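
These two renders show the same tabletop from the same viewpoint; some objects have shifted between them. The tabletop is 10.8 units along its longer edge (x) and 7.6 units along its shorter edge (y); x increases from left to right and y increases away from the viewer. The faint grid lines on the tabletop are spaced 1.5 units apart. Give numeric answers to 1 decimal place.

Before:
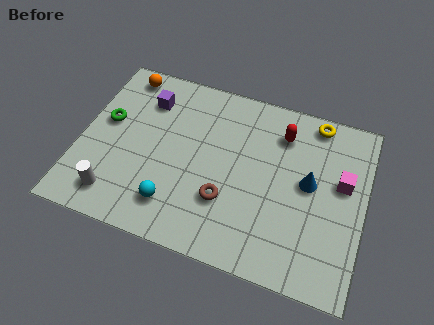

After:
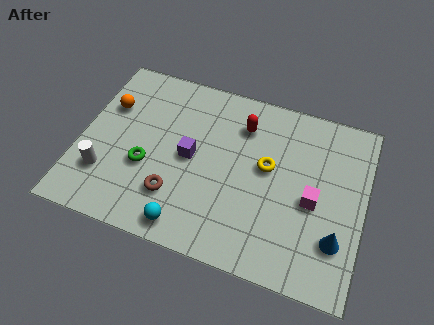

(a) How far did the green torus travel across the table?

2.3

The green torus moved from about (0.9, 4.4) to (2.6, 2.9), a distance of √(1.7² + 1.5²) ≈ 2.3.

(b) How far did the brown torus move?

1.9

The brown torus moved from about (5.7, 2.4) to (3.8, 2.0), a distance of √(1.9² + 0.4²) ≈ 1.9.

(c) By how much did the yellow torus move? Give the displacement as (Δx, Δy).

(-1.6, -2.5)

From the two frames, the yellow torus sits at roughly (8.7, 6.8) before and (7.1, 4.3) after.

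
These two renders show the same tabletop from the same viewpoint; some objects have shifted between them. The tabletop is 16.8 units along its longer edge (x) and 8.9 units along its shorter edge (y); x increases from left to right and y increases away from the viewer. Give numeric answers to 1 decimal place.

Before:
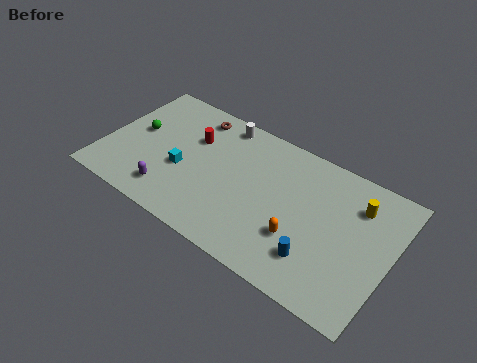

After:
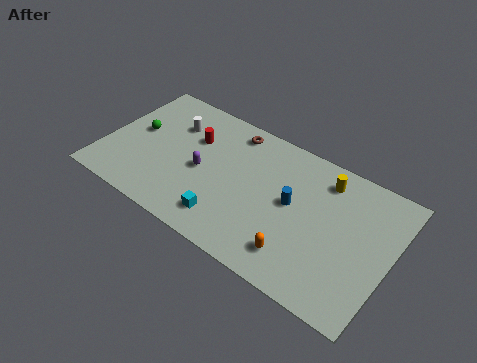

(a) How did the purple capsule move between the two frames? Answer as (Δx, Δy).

(1.5, 2.4)

The purple capsule was at about (4.3, 1.7) and moved to about (5.8, 4.1).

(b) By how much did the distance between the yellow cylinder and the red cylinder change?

-1.9

The distance was about 9.7 in the first image and 7.8 in the second, so they moved 1.9 units closer together.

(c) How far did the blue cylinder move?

3.2

The blue cylinder was near (12.9, 2.2) before and (11.1, 4.8) after, so it travelled √(1.8² + 2.6²) ≈ 3.2 units.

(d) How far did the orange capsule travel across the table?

1.1

From (11.8, 2.9) to (11.9, 1.8), the orange capsule covered √(0.1² + 1.1²) ≈ 1.1 units.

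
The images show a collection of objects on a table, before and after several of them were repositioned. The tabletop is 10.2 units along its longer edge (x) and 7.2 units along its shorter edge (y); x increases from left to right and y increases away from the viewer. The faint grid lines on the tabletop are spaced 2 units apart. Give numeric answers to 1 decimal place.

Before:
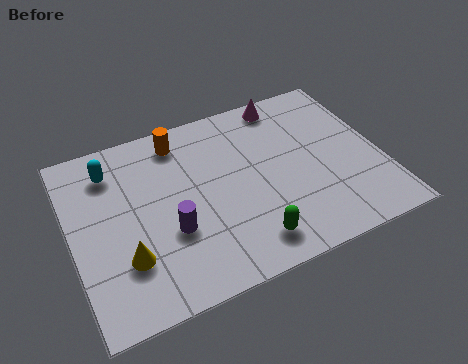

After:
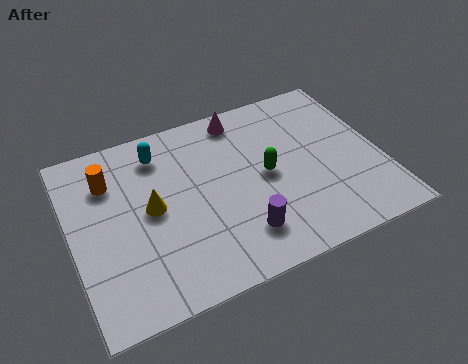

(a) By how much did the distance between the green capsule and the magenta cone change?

-2.8

They were about 5.5 units apart before and 2.7 after — 2.8 units closer together.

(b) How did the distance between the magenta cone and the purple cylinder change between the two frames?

-1.0

The distance was about 5.7 in the first image and 4.7 in the second, so they moved 1.0 units closer together.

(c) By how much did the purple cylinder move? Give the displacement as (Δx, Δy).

(2.2, -1.0)

From the two frames, the purple cylinder sits at roughly (3.1, 2.6) before and (5.3, 1.6) after.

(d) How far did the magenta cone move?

1.5

The magenta cone was near (7.4, 6.4) before and (5.9, 6.3) after, so it travelled √(1.5² + 0.1²) ≈ 1.5 units.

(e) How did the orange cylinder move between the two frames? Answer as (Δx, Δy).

(-2.4, -0.8)

From the two frames, the orange cylinder sits at roughly (3.8, 6.1) before and (1.4, 5.3) after.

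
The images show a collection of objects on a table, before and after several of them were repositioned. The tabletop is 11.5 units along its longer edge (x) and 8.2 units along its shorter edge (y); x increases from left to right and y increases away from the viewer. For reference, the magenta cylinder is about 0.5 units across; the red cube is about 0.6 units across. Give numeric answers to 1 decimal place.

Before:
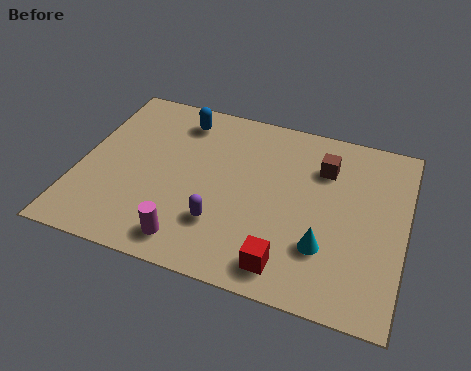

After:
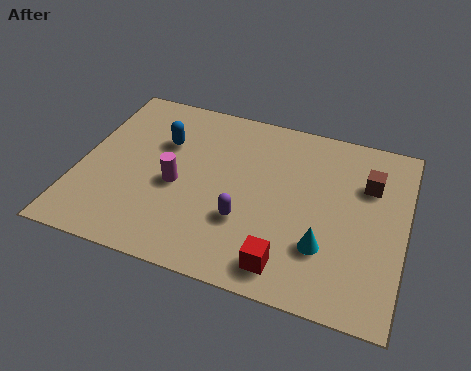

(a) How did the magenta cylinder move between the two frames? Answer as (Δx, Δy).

(-0.7, 2.4)

The magenta cylinder started near (4.2, 1.2) and ended near (3.5, 3.6).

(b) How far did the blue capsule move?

1.4

The blue capsule was near (3.3, 6.8) before and (2.8, 5.5) after, so it travelled √(0.5² + 1.3²) ≈ 1.4 units.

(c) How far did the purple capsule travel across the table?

0.9

The purple capsule moved from about (5.2, 2.3) to (6.0, 2.7), a distance of √(0.8² + 0.4²) ≈ 0.9.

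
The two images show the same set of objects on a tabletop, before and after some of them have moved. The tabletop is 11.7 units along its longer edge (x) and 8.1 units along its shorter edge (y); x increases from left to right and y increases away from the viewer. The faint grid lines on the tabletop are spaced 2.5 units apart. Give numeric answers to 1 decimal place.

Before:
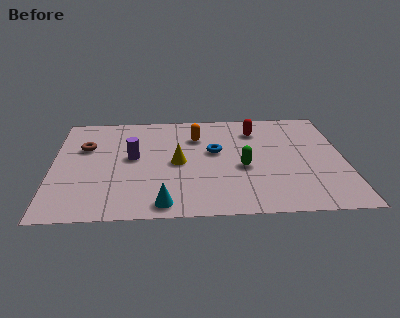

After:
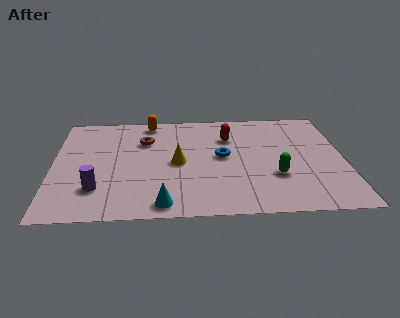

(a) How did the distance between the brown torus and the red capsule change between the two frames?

-3.6

They were about 7.0 units apart before and 3.4 after — 3.6 units closer together.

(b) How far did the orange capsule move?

2.3

From (5.8, 5.9) to (3.9, 7.2), the orange capsule covered √(1.9² + 1.3²) ≈ 2.3 units.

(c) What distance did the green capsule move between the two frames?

1.5

The green capsule was near (7.6, 3.4) before and (8.9, 2.7) after, so it travelled √(1.3² + 0.7²) ≈ 1.5 units.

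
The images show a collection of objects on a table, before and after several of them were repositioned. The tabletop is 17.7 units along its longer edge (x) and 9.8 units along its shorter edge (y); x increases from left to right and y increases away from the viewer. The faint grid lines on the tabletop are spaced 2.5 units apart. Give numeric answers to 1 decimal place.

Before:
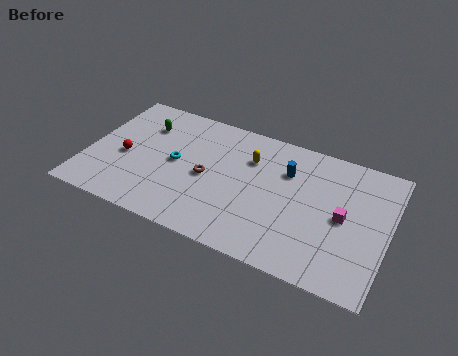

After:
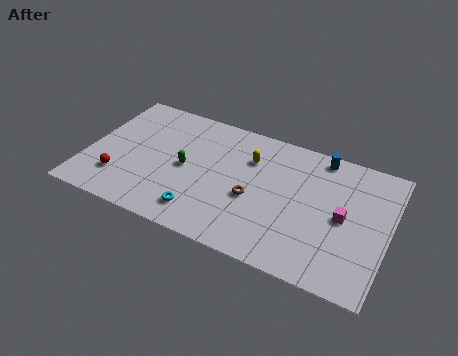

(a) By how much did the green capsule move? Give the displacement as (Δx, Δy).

(2.8, -2.4)

The green capsule was at about (3.0, 7.2) and moved to about (5.8, 4.8).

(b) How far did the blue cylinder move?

2.6

The blue cylinder moved from about (11.6, 6.9) to (13.4, 8.8), a distance of √(1.8² + 1.9²) ≈ 2.6.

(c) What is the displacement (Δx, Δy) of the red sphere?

(-0.1, -1.8)

From the two frames, the red sphere sits at roughly (2.2, 4.3) before and (2.1, 2.5) after.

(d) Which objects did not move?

the yellow capsule and the magenta cube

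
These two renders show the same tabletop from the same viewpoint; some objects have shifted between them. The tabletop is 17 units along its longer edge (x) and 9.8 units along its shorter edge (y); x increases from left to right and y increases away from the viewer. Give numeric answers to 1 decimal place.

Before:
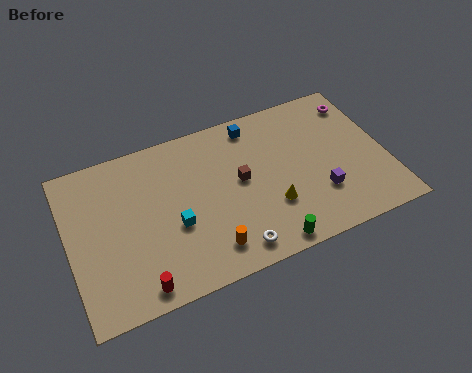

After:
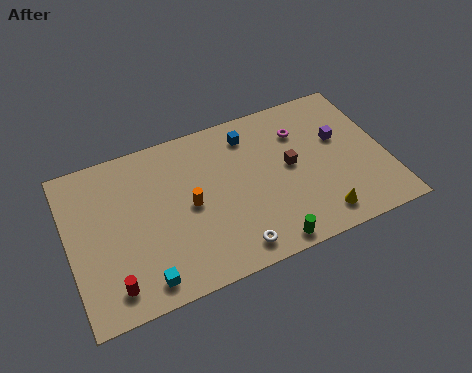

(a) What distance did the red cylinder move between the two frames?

1.4

The red cylinder was near (3.3, 1.1) before and (2.0, 1.6) after, so it travelled √(1.3² + 0.5²) ≈ 1.4 units.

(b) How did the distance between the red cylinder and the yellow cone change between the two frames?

+3.4

They were about 7.6 units apart before and 11.0 after — 3.4 units further apart.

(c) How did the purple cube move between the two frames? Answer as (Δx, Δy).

(1.5, 3.1)

The purple cube was at about (13.2, 2.9) and moved to about (14.7, 6.0).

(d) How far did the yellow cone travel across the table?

2.9

From (10.6, 3.1) to (13.0, 1.5), the yellow cone covered √(2.4² + 1.6²) ≈ 2.9 units.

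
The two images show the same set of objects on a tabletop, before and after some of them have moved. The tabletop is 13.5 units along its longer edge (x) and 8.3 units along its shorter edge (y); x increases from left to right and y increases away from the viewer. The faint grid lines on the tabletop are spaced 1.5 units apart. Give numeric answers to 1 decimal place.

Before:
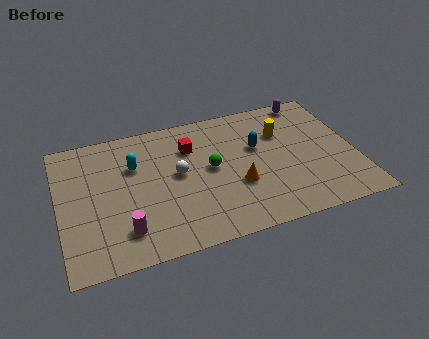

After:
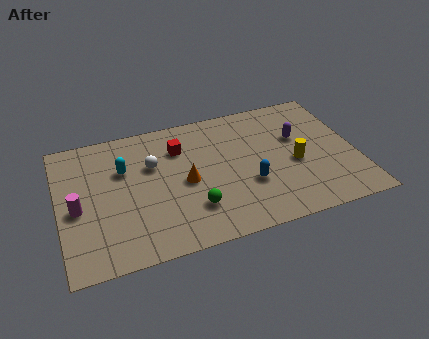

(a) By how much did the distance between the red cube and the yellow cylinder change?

+1.5

They were about 4.2 units apart before and 5.7 after — 1.5 units further apart.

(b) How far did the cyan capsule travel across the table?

0.5

From (3.5, 5.6) to (3.0, 5.5), the cyan capsule covered √(0.5² + 0.1²) ≈ 0.5 units.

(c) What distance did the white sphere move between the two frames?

1.4

From (5.4, 4.5) to (4.3, 5.4), the white sphere covered √(1.1² + 0.9²) ≈ 1.4 units.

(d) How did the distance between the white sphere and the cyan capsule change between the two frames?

-0.9

They were about 2.2 units apart before and 1.3 after — 0.9 units closer together.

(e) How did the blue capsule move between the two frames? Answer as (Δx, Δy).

(-0.6, -2.2)

From the two frames, the blue capsule sits at roughly (9.1, 5.1) before and (8.5, 2.9) after.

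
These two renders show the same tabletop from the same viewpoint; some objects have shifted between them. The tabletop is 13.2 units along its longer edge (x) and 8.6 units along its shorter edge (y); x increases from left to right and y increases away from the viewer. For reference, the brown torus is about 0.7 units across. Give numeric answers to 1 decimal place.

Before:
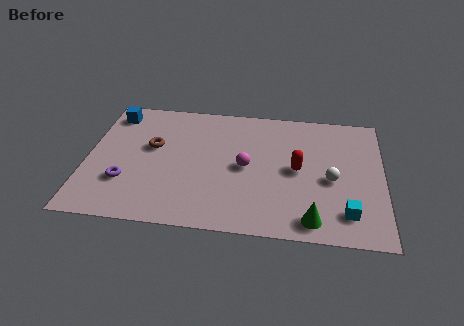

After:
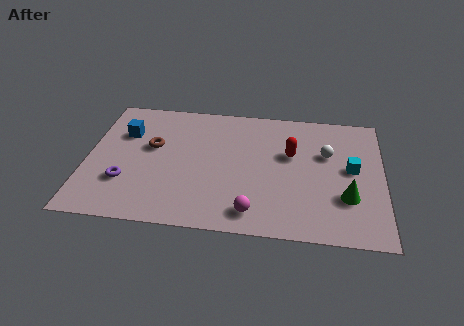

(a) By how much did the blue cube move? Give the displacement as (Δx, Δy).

(0.6, -1.3)

The blue cube was at about (1.0, 7.2) and moved to about (1.6, 5.9).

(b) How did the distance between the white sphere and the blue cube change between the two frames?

-1.4

The distance was about 10.5 in the first image and 9.1 in the second, so they moved 1.4 units closer together.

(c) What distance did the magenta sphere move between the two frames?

2.9

The magenta sphere was near (7.1, 4.2) before and (7.5, 1.3) after, so it travelled √(0.4² + 2.9²) ≈ 2.9 units.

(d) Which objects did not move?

the purple torus and the brown torus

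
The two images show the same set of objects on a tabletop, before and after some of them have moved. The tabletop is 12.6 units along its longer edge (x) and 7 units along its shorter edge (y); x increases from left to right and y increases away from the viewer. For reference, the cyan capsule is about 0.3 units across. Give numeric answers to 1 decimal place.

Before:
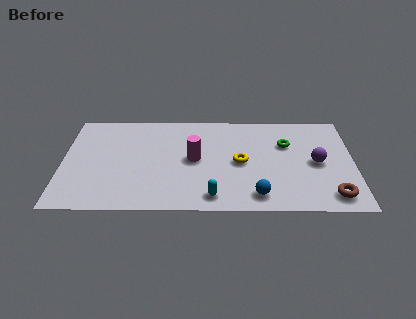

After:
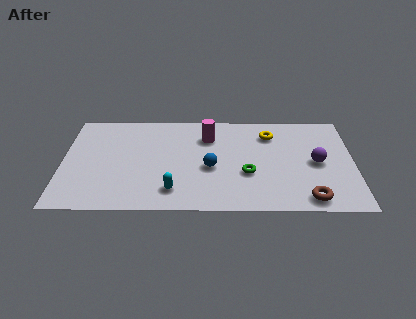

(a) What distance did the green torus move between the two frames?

2.7

The green torus moved from about (9.7, 4.7) to (8.0, 2.6), a distance of √(1.7² + 2.1²) ≈ 2.7.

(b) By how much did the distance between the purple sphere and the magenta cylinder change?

-0.3

They were about 5.3 units apart before and 5.0 after — 0.3 units closer together.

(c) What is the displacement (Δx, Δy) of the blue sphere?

(-2.0, 1.9)

From the two frames, the blue sphere sits at roughly (8.4, 1.1) before and (6.4, 3.0) after.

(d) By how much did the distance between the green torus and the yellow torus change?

+0.6

They were about 2.4 units apart before and 3.0 after — 0.6 units further apart.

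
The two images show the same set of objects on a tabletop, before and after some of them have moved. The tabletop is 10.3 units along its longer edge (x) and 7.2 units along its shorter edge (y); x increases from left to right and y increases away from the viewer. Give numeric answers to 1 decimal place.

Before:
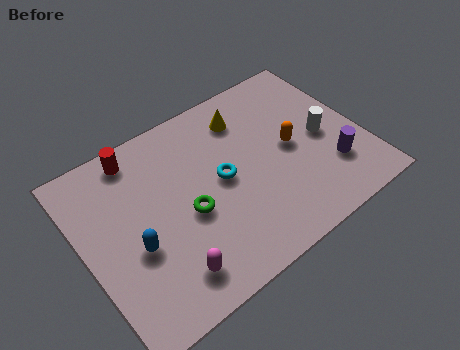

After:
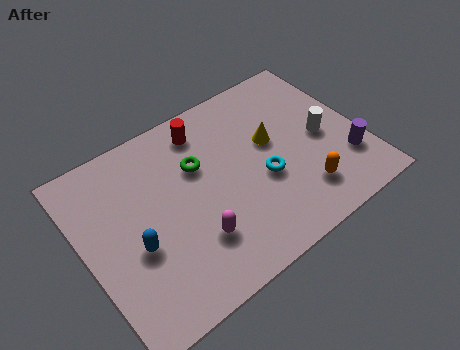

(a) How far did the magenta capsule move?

1.3

The magenta capsule moved from about (2.6, 1.3) to (3.7, 2.0), a distance of √(1.1² + 0.7²) ≈ 1.3.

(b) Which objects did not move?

the blue capsule and the white cylinder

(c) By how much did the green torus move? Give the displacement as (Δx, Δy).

(0.7, 1.6)

From the two frames, the green torus sits at roughly (3.7, 3.1) before and (4.4, 4.7) after.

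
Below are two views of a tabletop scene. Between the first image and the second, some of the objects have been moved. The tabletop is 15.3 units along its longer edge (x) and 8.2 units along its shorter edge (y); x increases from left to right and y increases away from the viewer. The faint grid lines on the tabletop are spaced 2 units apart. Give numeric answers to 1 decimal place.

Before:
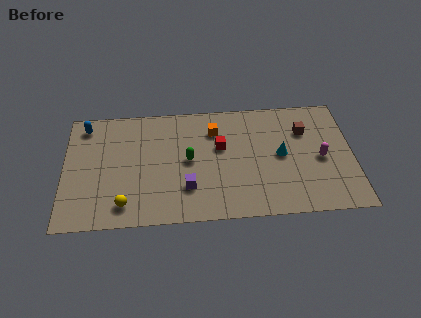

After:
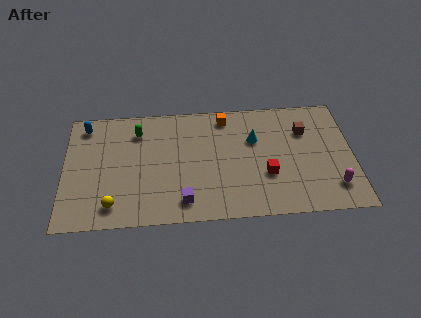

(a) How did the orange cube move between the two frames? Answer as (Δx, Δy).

(0.6, 0.9)

The orange cube started near (8.0, 6.2) and ended near (8.6, 7.1).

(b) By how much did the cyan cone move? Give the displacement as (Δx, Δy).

(-1.4, 1.2)

The cyan cone was at about (11.5, 4.2) and moved to about (10.1, 5.4).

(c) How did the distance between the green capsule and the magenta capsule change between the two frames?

+4.3

They were about 7.0 units apart before and 11.3 after — 4.3 units further apart.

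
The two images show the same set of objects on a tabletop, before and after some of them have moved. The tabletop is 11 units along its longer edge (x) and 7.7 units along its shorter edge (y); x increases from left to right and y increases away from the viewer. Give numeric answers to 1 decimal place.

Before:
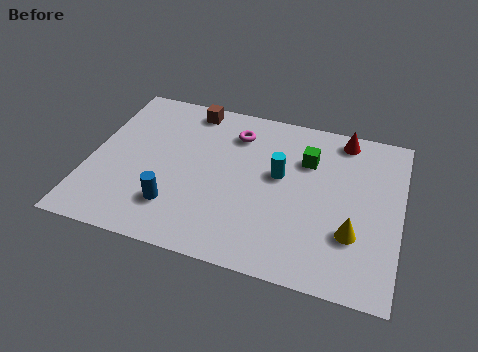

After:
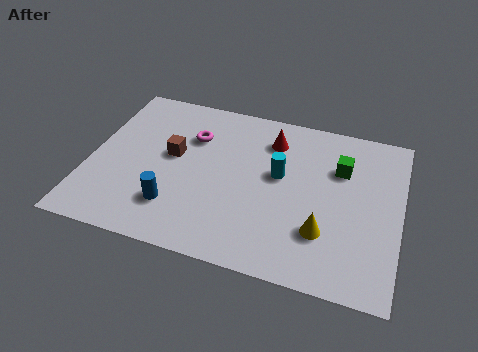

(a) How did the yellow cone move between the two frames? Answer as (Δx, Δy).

(-1.0, -0.2)

The yellow cone was at about (9.4, 2.4) and moved to about (8.4, 2.2).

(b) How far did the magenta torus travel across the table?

1.6

The magenta torus was near (5.0, 6.0) before and (3.5, 5.4) after, so it travelled √(1.5² + 0.6²) ≈ 1.6 units.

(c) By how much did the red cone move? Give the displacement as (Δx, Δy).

(-2.5, -0.8)

From the two frames, the red cone sits at roughly (8.8, 6.8) before and (6.3, 6.0) after.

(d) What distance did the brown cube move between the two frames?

2.5

The brown cube was near (3.3, 6.8) before and (2.9, 4.3) after, so it travelled √(0.4² + 2.5²) ≈ 2.5 units.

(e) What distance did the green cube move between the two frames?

1.2

The green cube moved from about (7.6, 5.4) to (8.8, 5.3), a distance of √(1.2² + 0.1²) ≈ 1.2.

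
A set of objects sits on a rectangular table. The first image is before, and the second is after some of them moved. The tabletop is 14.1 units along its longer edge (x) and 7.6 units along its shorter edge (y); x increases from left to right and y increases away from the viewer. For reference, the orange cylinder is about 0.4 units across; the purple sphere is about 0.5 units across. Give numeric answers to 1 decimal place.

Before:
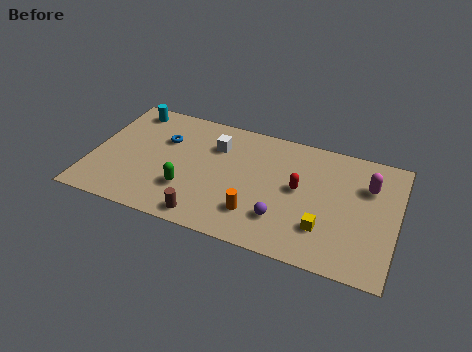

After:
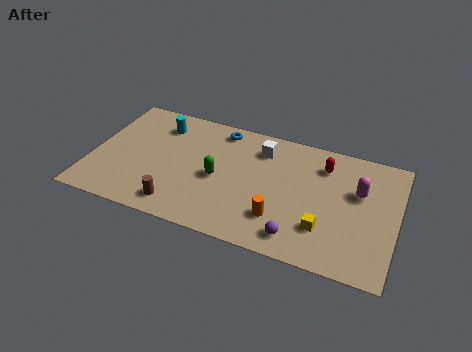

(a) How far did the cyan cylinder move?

1.6

The cyan cylinder was near (1.4, 6.6) before and (2.9, 6.0) after, so it travelled √(1.5² + 0.6²) ≈ 1.6 units.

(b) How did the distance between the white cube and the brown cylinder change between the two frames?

+1.3

Before: roughly 4.6 units apart; after: 5.9. That's 1.3 units further apart.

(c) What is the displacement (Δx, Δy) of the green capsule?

(1.3, 1.2)

The green capsule was at about (4.6, 2.3) and moved to about (5.9, 3.5).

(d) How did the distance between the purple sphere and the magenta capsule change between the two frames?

-0.6

They were about 5.0 units apart before and 4.4 after — 0.6 units closer together.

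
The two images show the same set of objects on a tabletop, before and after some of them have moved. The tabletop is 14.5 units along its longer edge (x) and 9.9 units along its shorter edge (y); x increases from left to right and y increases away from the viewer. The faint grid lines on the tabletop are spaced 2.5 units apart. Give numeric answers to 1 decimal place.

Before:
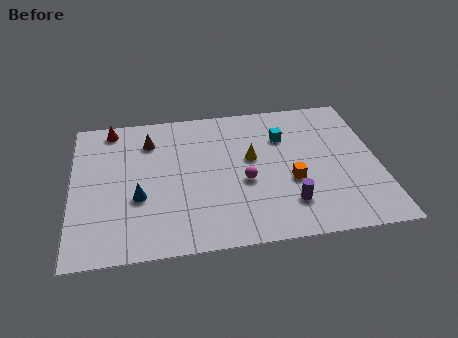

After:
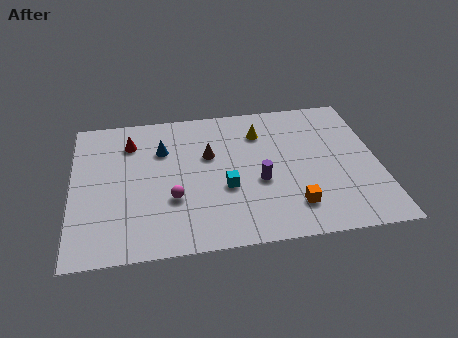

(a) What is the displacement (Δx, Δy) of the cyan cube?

(-2.9, -3.2)

The cyan cube was at about (10.1, 7.0) and moved to about (7.2, 3.8).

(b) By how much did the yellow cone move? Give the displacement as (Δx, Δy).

(0.5, 1.8)

The yellow cone started near (8.5, 5.7) and ended near (9.0, 7.5).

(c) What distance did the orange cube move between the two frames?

1.7

The orange cube moved from about (10.3, 3.8) to (10.3, 2.1), a distance of √(0.0² + 1.7²) ≈ 1.7.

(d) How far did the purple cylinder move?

2.1

From (10.1, 2.3) to (8.8, 4.0), the purple cylinder covered √(1.3² + 1.7²) ≈ 2.1 units.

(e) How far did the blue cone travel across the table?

3.4

The blue cone moved from about (3.1, 3.7) to (4.3, 6.9), a distance of √(1.2² + 3.2²) ≈ 3.4.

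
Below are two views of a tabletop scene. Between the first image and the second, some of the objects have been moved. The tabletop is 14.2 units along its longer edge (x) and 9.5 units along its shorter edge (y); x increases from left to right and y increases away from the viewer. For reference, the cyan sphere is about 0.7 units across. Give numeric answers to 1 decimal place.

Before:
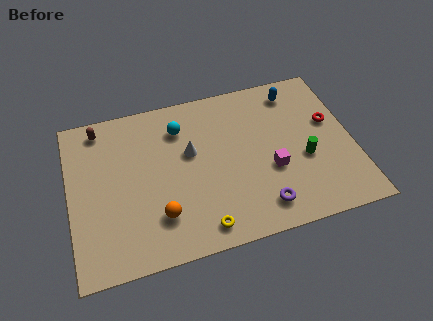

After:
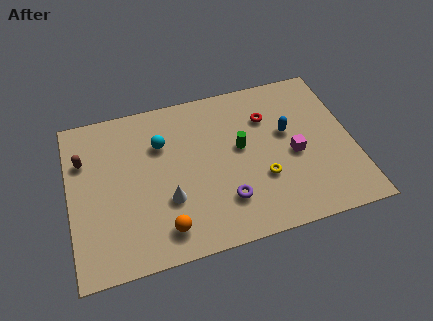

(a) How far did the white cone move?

2.8

From (6.1, 5.7) to (4.8, 3.2), the white cone covered √(1.3² + 2.5²) ≈ 2.8 units.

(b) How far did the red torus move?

3.3

The red torus was near (13.2, 5.7) before and (10.1, 6.8) after, so it travelled √(3.1² + 1.1²) ≈ 3.3 units.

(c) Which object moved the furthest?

the yellow torus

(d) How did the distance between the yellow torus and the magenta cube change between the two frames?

-2.4

Before: roughly 4.4 units apart; after: 2.0. That's 2.4 units closer together.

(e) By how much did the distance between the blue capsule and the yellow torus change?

-5.8

They were about 8.6 units apart before and 2.8 after — 5.8 units closer together.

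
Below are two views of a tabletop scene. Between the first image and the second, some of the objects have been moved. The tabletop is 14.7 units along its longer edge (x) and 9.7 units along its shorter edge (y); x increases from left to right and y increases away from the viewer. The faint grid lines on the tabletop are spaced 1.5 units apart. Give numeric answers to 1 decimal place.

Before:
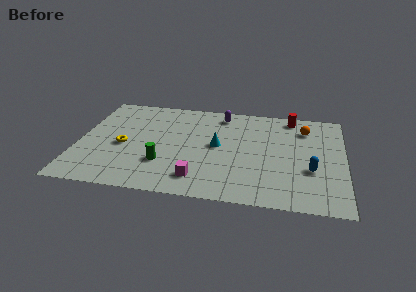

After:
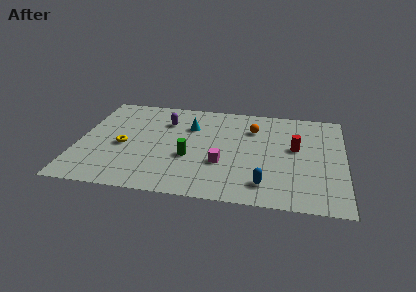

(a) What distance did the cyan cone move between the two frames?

2.3

From (7.7, 5.1) to (6.1, 6.8), the cyan cone covered √(1.6² + 1.7²) ≈ 2.3 units.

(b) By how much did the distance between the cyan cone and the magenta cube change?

+0.5

They were about 3.4 units apart before and 3.9 after — 0.5 units further apart.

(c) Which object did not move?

the yellow torus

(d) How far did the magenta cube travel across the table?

2.0

The magenta cube moved from about (6.8, 1.8) to (8.0, 3.4), a distance of √(1.2² + 1.6²) ≈ 2.0.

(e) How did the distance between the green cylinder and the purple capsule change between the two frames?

-2.5

The distance was about 6.2 in the first image and 3.7 in the second, so they moved 2.5 units closer together.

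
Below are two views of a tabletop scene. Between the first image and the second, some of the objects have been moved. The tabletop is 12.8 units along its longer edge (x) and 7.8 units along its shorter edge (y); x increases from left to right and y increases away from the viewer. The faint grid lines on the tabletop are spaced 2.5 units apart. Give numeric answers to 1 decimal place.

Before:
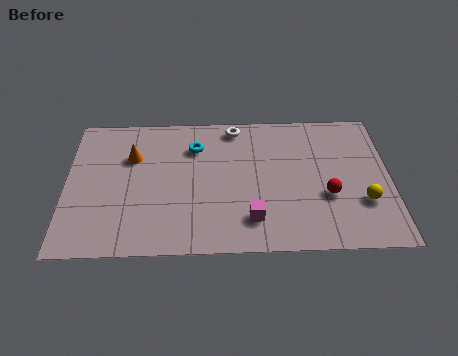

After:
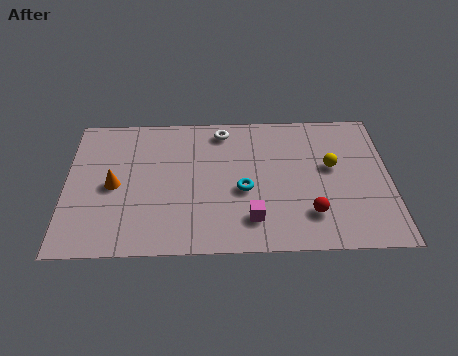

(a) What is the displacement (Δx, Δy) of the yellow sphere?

(-1.2, 2.0)

The yellow sphere started near (11.7, 2.5) and ended near (10.5, 4.5).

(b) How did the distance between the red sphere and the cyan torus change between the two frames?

-3.0

The distance was about 6.0 in the first image and 3.0 in the second, so they moved 3.0 units closer together.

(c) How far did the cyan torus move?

3.1

The cyan torus moved from about (5.1, 5.8) to (7.0, 3.3), a distance of √(1.9² + 2.5²) ≈ 3.1.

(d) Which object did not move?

the magenta cube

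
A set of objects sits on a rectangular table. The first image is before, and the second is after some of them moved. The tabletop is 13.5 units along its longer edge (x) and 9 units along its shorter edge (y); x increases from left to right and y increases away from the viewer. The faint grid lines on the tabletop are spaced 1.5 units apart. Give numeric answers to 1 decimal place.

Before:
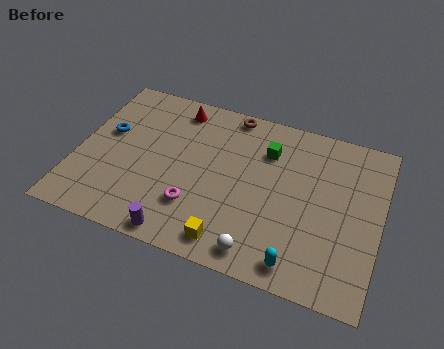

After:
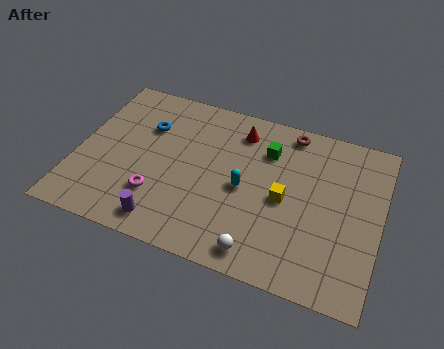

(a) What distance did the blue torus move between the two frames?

1.9

The blue torus was near (1.2, 5.3) before and (2.9, 6.2) after, so it travelled √(1.7² + 0.9²) ≈ 1.9 units.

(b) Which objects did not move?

the green cube and the white sphere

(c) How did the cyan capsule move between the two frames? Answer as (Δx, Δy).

(-2.7, 3.1)

From the two frames, the cyan capsule sits at roughly (10.2, 1.1) before and (7.5, 4.2) after.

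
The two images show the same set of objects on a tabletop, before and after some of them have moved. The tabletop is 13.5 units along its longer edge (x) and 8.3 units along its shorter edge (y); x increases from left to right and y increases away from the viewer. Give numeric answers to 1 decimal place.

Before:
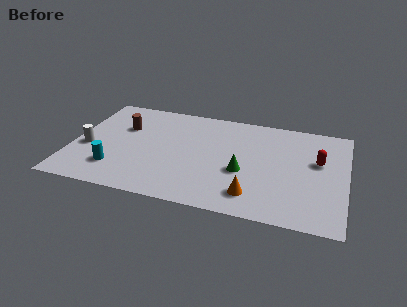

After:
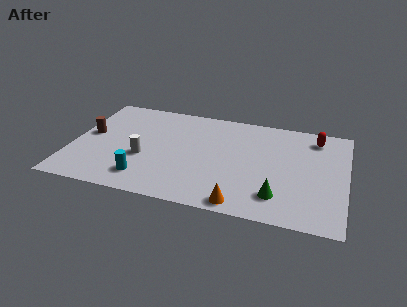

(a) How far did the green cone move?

2.3

The green cone was near (8.5, 3.3) before and (10.3, 1.8) after, so it travelled √(1.8² + 1.5²) ≈ 2.3 units.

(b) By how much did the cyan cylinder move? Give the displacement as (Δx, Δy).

(1.5, -0.4)

The cyan cylinder was at about (2.3, 2.0) and moved to about (3.8, 1.6).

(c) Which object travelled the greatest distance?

the white cylinder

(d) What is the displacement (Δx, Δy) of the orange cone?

(-0.5, -0.8)

The orange cone was at about (9.1, 1.6) and moved to about (8.6, 0.8).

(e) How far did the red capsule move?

1.9

The red capsule moved from about (12.1, 5.0) to (11.9, 6.9), a distance of √(0.2² + 1.9²) ≈ 1.9.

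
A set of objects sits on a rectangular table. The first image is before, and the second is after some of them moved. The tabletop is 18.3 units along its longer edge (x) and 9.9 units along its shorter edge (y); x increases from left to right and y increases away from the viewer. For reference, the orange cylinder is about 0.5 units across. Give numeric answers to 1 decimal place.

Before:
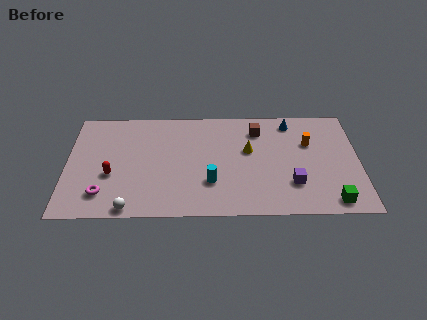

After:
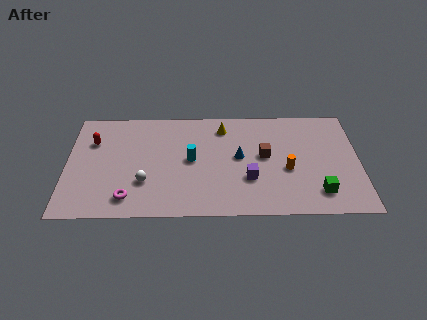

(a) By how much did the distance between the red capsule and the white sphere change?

+1.8

Before: roughly 3.2 units apart; after: 5.0. That's 1.8 units further apart.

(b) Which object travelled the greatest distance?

the blue cone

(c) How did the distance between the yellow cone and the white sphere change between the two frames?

-2.0

The distance was about 9.0 in the first image and 7.0 in the second, so they moved 2.0 units closer together.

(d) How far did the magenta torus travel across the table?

1.6

From (2.3, 2.1) to (3.9, 1.7), the magenta torus covered √(1.6² + 0.4²) ≈ 1.6 units.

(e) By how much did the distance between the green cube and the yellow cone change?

+1.6

Before: roughly 6.9 units apart; after: 8.5. That's 1.6 units further apart.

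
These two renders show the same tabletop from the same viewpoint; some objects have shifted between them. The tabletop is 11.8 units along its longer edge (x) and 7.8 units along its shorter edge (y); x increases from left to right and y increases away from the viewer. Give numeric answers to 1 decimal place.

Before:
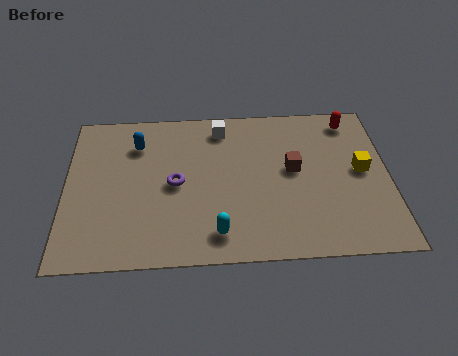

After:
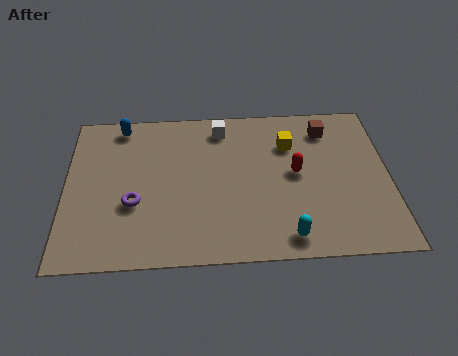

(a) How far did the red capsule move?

3.3

The red capsule was near (10.5, 6.7) before and (8.4, 4.1) after, so it travelled √(2.1² + 2.6²) ≈ 3.3 units.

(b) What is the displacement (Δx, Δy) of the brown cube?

(1.3, 2.0)

The brown cube started near (8.3, 4.3) and ended near (9.6, 6.3).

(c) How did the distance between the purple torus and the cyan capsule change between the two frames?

+2.9

Before: roughly 2.9 units apart; after: 5.8. That's 2.9 units further apart.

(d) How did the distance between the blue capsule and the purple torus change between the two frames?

+1.5

Before: roughly 2.5 units apart; after: 4.0. That's 1.5 units further apart.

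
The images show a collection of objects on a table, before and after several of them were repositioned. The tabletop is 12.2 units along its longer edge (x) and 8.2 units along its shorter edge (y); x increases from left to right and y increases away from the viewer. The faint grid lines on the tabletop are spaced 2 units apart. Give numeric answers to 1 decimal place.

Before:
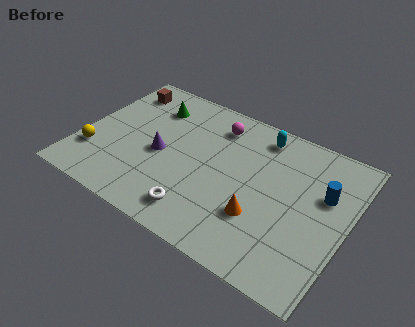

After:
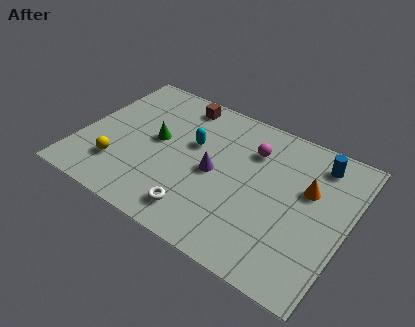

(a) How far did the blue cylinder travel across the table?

1.7

The blue cylinder was near (11.0, 5.2) before and (10.5, 6.8) after, so it travelled √(0.5² + 1.6²) ≈ 1.7 units.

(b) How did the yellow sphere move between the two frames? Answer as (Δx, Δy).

(1.2, -0.2)

The yellow sphere started near (0.8, 2.3) and ended near (2.0, 2.1).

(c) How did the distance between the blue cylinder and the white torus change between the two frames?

+0.7

They were about 6.4 units apart before and 7.1 after — 0.7 units further apart.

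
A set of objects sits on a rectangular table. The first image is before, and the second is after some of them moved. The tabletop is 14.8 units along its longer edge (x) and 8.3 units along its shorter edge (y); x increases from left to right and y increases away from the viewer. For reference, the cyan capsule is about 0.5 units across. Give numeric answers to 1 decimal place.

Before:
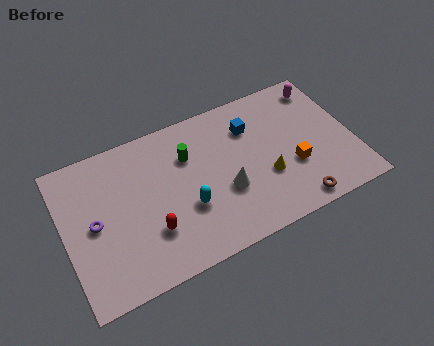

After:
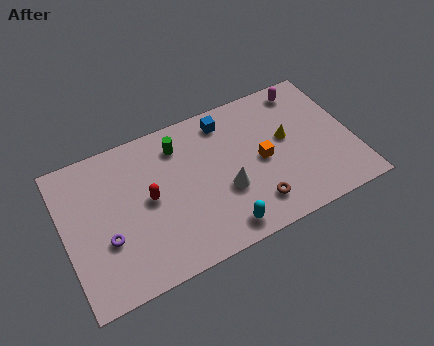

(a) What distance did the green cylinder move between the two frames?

0.9

The green cylinder was near (6.5, 5.8) before and (6.1, 6.6) after, so it travelled √(0.4² + 0.8²) ≈ 0.9 units.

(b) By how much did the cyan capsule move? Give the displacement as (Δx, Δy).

(1.5, -1.9)

The cyan capsule was at about (6.1, 3.0) and moved to about (7.6, 1.1).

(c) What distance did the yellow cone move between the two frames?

2.1

The yellow cone moved from about (10.2, 3.0) to (11.5, 4.7), a distance of √(1.3² + 1.7²) ≈ 2.1.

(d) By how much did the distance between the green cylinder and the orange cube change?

-1.0

The distance was about 5.8 in the first image and 4.8 in the second, so they moved 1.0 units closer together.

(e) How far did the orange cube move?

1.8

The orange cube was near (11.6, 3.0) before and (10.1, 4.0) after, so it travelled √(1.5² + 1.0²) ≈ 1.8 units.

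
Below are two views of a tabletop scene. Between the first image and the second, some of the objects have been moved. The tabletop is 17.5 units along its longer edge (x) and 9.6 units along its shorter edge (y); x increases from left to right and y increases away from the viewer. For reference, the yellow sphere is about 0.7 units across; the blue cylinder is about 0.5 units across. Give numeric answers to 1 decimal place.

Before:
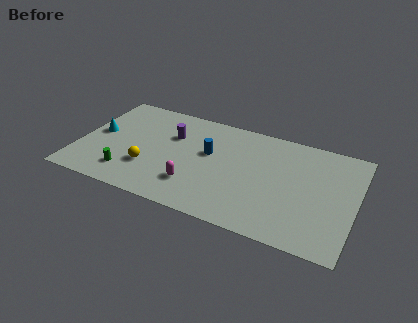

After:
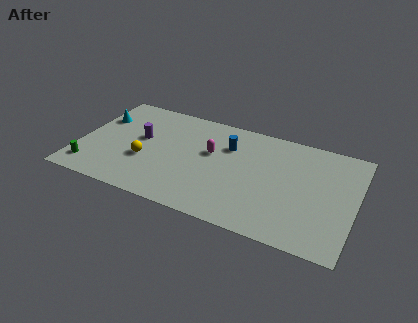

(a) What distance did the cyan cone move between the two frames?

1.5

The cyan cone moved from about (1.1, 5.1) to (1.0, 6.6), a distance of √(0.1² + 1.5²) ≈ 1.5.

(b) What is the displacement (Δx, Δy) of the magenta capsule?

(0.7, 3.3)

From the two frames, the magenta capsule sits at roughly (7.6, 2.5) before and (8.3, 5.8) after.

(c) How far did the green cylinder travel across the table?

2.4

From (3.4, 2.0) to (1.0, 1.7), the green cylinder covered √(2.4² + 0.3²) ≈ 2.4 units.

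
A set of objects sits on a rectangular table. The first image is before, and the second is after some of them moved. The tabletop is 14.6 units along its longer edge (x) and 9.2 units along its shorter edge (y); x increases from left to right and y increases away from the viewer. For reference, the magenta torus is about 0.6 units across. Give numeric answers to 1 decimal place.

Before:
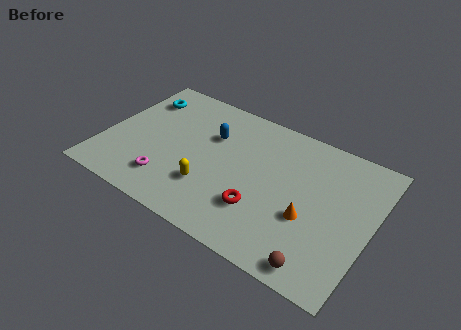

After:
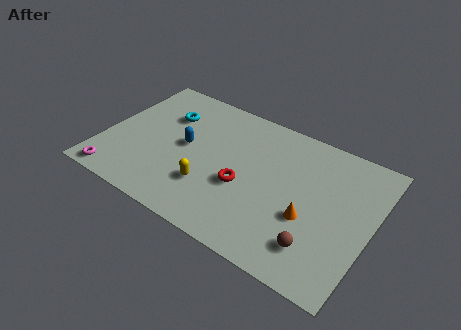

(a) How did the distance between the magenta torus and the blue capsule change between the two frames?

+0.5

They were about 4.5 units apart before and 5.0 after — 0.5 units further apart.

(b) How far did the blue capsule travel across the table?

1.8

From (5.6, 6.2) to (4.4, 4.8), the blue capsule covered √(1.2² + 1.4²) ≈ 1.8 units.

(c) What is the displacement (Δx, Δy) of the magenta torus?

(-2.7, -1.1)

From the two frames, the magenta torus sits at roughly (3.9, 2.0) before and (1.2, 0.9) after.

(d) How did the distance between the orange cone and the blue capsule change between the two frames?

+0.7

The distance was about 6.4 in the first image and 7.1 in the second, so they moved 0.7 units further apart.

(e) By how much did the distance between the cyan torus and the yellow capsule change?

-1.5

Before: roughly 6.4 units apart; after: 4.9. That's 1.5 units closer together.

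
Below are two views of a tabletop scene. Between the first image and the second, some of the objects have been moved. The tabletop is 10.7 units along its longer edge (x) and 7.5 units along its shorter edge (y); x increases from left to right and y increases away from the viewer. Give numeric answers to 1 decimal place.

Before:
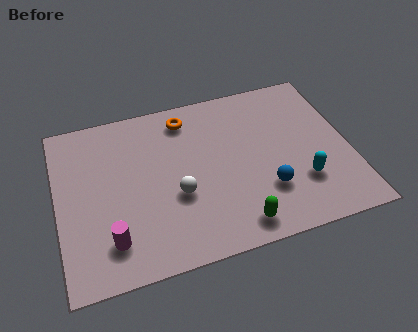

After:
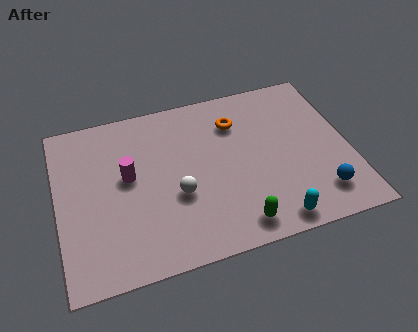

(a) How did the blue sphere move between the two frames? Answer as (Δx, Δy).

(1.9, -0.7)

The blue sphere was at about (7.5, 2.2) and moved to about (9.4, 1.5).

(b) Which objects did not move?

the white sphere and the green capsule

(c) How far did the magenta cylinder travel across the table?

2.7

The magenta cylinder moved from about (1.8, 1.6) to (2.6, 4.2), a distance of √(0.8² + 2.6²) ≈ 2.7.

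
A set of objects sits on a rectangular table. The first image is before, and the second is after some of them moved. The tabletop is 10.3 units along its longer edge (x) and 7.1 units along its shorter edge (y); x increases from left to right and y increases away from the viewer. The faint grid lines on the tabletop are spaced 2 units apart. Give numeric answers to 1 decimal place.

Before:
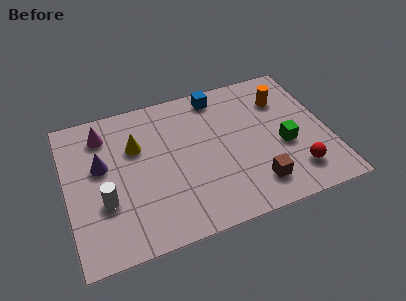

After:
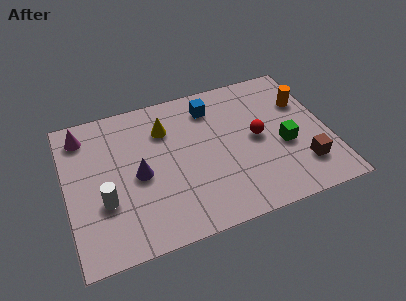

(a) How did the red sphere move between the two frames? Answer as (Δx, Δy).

(-1.3, 2.1)

The red sphere started near (8.8, 1.5) and ended near (7.5, 3.6).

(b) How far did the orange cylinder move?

0.9

The orange cylinder moved from about (8.7, 5.2) to (9.5, 4.8), a distance of √(0.8² + 0.4²) ≈ 0.9.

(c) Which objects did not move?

the white cylinder and the green cube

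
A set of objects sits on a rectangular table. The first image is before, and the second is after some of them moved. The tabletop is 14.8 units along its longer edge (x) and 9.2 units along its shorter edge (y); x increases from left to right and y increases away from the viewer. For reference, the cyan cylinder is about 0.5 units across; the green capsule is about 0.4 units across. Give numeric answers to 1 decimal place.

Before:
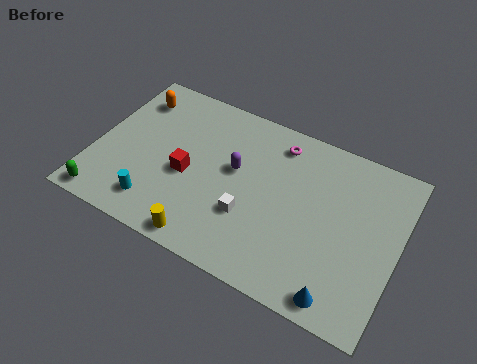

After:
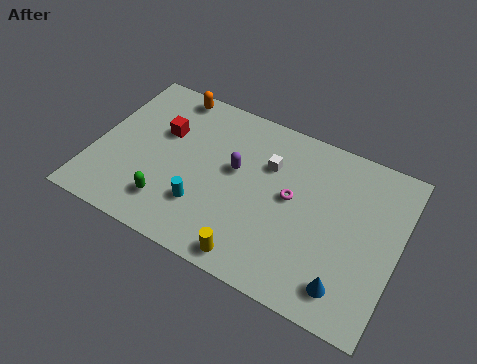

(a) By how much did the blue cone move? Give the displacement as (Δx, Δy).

(0.2, 0.6)

The blue cone was at about (12.5, 1.0) and moved to about (12.7, 1.6).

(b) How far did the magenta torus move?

2.9

The magenta torus moved from about (8.6, 7.7) to (9.6, 5.0), a distance of √(1.0² + 2.7²) ≈ 2.9.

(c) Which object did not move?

the purple capsule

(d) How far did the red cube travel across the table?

2.4

The red cube was near (4.6, 4.0) before and (3.1, 5.9) after, so it travelled √(1.5² + 1.9²) ≈ 2.4 units.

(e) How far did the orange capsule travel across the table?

2.0

The orange capsule moved from about (1.4, 7.3) to (3.1, 8.3), a distance of √(1.7² + 1.0²) ≈ 2.0.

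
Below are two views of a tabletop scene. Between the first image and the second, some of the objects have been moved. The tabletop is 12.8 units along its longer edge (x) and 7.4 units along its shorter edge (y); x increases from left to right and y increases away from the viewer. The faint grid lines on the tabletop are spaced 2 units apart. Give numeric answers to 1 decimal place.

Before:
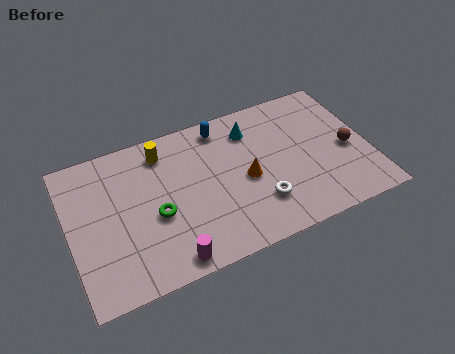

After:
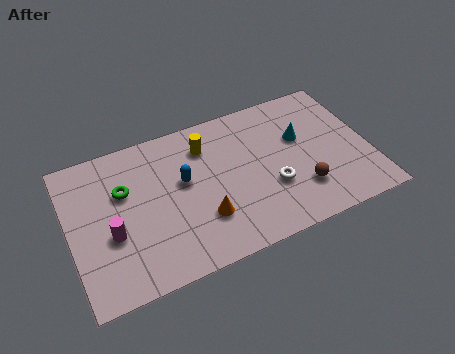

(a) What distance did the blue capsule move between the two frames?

2.8

The blue capsule moved from about (6.8, 6.4) to (4.9, 4.3), a distance of √(1.9² + 2.1²) ≈ 2.8.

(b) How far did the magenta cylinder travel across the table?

3.0

The magenta cylinder was near (3.9, 0.8) before and (1.7, 2.9) after, so it travelled √(2.2² + 2.1²) ≈ 3.0 units.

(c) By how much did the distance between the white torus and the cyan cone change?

-1.3

The distance was about 3.8 in the first image and 2.5 in the second, so they moved 1.3 units closer together.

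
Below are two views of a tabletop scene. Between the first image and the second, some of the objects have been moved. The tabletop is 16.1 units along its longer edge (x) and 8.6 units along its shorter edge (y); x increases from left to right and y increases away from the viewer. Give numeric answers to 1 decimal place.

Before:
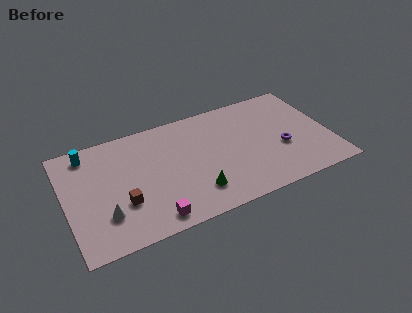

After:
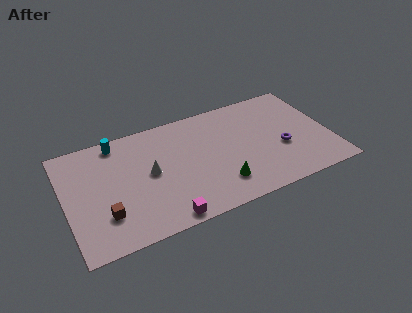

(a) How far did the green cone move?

1.5

From (7.6, 2.0) to (9.1, 2.0), the green cone covered √(1.5² + 0.0²) ≈ 1.5 units.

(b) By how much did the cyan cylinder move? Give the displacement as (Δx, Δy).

(1.8, 0.2)

The cyan cylinder started near (1.6, 7.4) and ended near (3.4, 7.6).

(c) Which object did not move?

the purple torus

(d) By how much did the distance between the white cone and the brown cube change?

+2.4

They were about 1.2 units apart before and 3.6 after — 2.4 units further apart.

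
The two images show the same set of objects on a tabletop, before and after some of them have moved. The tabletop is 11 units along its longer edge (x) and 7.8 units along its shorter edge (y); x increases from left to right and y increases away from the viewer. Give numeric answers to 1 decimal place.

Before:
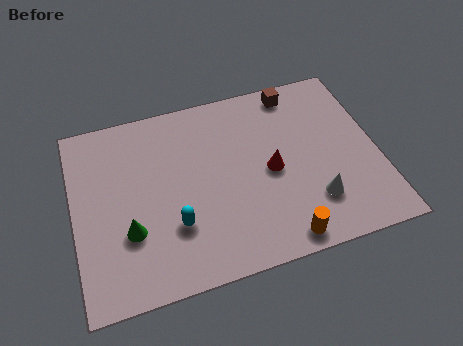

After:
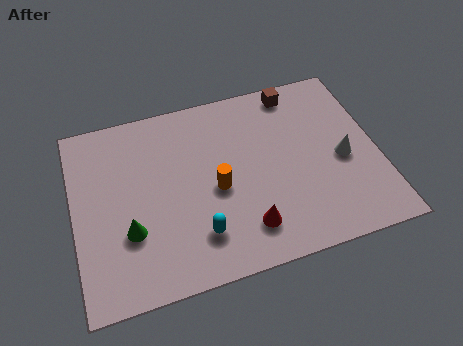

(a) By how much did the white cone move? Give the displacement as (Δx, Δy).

(1.2, 1.5)

The white cone started near (8.5, 2.0) and ended near (9.7, 3.5).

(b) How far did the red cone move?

2.4

From (7.1, 3.7) to (6.0, 1.6), the red cone covered √(1.1² + 2.1²) ≈ 2.4 units.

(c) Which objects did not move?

the green cone and the brown cube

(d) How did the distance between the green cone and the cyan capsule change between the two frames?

+0.9

They were about 1.6 units apart before and 2.5 after — 0.9 units further apart.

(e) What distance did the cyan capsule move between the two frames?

1.0

The cyan capsule was near (3.5, 2.4) before and (4.3, 1.8) after, so it travelled √(0.8² + 0.6²) ≈ 1.0 units.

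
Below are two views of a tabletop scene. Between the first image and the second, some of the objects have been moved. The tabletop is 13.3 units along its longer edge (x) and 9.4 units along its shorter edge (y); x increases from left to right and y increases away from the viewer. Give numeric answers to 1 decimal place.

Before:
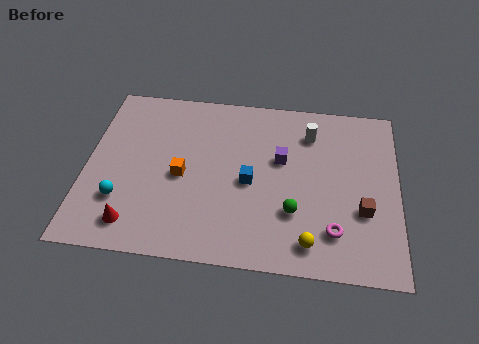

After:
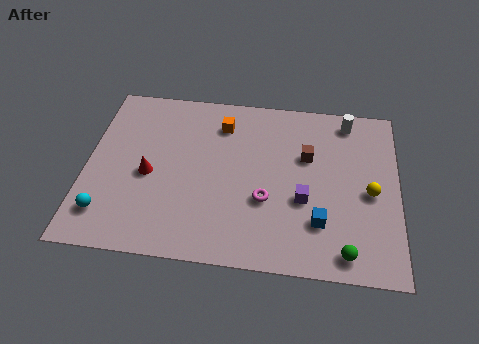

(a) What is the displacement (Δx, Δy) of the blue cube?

(3.0, -1.8)

From the two frames, the blue cube sits at roughly (7.0, 4.3) before and (10.0, 2.5) after.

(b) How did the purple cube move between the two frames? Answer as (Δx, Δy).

(1.0, -2.1)

The purple cube started near (8.3, 5.7) and ended near (9.3, 3.6).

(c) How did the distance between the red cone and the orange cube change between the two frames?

+1.0

They were about 3.4 units apart before and 4.4 after — 1.0 units further apart.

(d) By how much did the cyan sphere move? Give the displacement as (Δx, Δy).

(-0.6, -0.8)

From the two frames, the cyan sphere sits at roughly (1.6, 2.7) before and (1.0, 1.9) after.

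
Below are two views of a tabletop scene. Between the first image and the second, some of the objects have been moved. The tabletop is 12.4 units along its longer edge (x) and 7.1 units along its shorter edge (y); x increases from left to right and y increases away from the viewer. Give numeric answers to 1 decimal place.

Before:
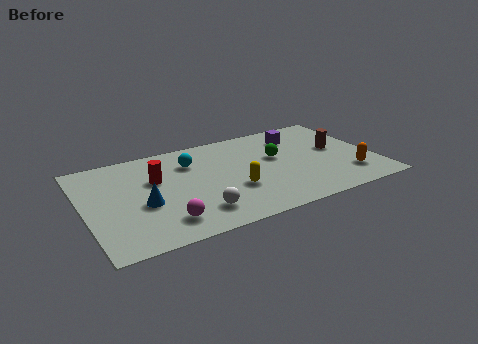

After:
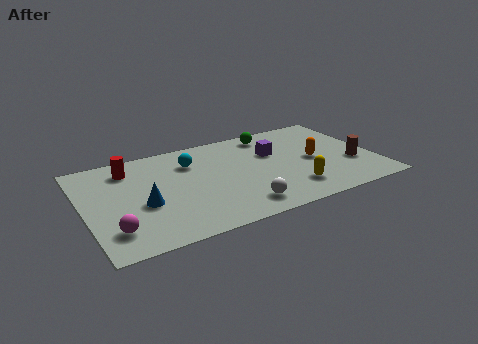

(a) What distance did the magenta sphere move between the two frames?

2.1

From (3.1, 1.4) to (1.0, 1.6), the magenta sphere covered √(2.1² + 0.2²) ≈ 2.1 units.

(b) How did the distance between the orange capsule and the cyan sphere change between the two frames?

-1.9

Before: roughly 7.3 units apart; after: 5.4. That's 1.9 units closer together.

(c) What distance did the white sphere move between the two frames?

1.8

The white sphere moved from about (4.5, 1.5) to (6.3, 1.2), a distance of √(1.8² + 0.3²) ≈ 1.8.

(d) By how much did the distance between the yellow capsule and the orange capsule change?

-2.8

Before: roughly 5.0 units apart; after: 2.2. That's 2.8 units closer together.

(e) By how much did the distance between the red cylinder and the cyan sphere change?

+0.9

Before: roughly 1.7 units apart; after: 2.6. That's 0.9 units further apart.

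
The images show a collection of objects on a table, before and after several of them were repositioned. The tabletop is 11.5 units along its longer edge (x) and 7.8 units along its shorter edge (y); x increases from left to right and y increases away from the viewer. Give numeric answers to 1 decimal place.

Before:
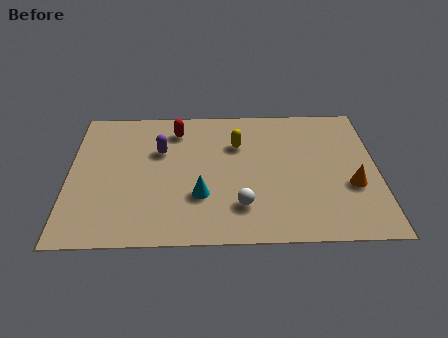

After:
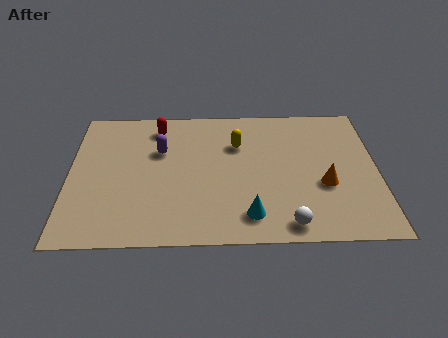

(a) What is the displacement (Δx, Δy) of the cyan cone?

(1.8, -1.1)

From the two frames, the cyan cone sits at roughly (4.9, 2.5) before and (6.7, 1.4) after.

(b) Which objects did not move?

the yellow capsule and the purple capsule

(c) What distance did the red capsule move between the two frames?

0.7

From (4.0, 6.3) to (3.3, 6.5), the red capsule covered √(0.7² + 0.2²) ≈ 0.7 units.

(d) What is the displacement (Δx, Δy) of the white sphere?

(1.7, -1.0)

The white sphere started near (6.4, 1.9) and ended near (8.1, 0.9).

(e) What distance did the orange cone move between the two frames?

1.0

The orange cone moved from about (10.5, 2.9) to (9.5, 3.0), a distance of √(1.0² + 0.1²) ≈ 1.0.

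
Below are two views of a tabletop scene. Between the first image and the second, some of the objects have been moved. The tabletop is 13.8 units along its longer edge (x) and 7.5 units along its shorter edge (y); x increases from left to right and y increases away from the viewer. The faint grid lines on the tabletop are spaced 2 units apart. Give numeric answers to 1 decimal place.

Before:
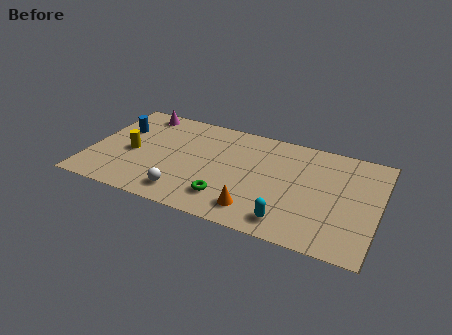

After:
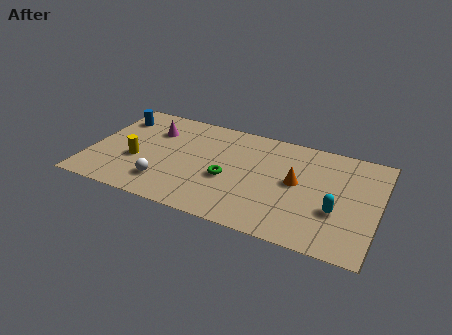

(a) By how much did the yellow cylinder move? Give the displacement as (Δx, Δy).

(0.3, -0.5)

The yellow cylinder started near (2.0, 3.4) and ended near (2.3, 2.9).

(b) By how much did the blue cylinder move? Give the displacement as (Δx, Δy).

(-0.3, 0.8)

From the two frames, the blue cylinder sits at roughly (1.2, 5.0) before and (0.9, 5.8) after.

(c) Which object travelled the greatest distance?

the orange cone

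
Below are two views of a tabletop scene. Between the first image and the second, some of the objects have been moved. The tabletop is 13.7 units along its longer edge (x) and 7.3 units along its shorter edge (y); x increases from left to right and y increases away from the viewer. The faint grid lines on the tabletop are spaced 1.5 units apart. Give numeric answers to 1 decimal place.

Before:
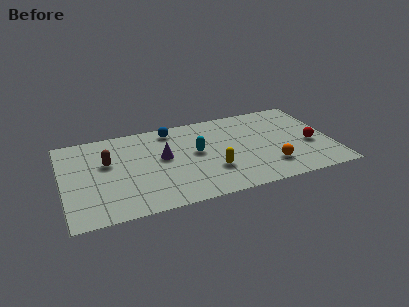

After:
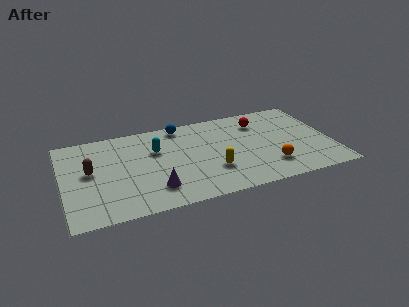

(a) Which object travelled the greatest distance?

the red sphere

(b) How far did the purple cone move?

2.5

The purple cone moved from about (5.1, 4.1) to (4.5, 1.7), a distance of √(0.6² + 2.4²) ≈ 2.5.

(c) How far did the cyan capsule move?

2.2

The cyan capsule moved from about (6.8, 4.0) to (4.8, 4.8), a distance of √(2.0² + 0.8²) ≈ 2.2.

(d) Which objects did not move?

the yellow capsule and the orange sphere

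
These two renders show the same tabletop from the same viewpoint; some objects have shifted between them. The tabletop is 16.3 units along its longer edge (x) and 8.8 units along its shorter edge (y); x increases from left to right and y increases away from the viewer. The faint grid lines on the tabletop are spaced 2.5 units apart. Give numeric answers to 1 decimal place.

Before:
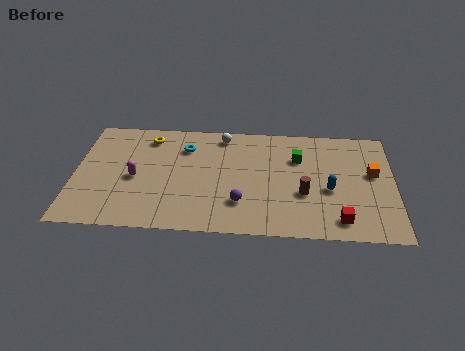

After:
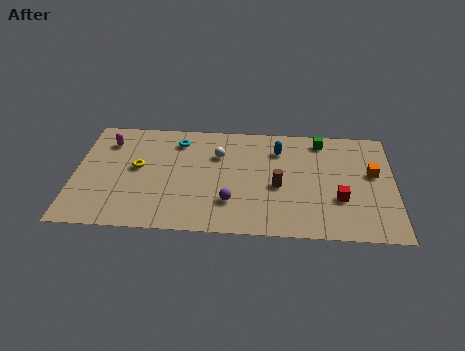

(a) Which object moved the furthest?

the blue capsule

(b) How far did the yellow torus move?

2.5

The yellow torus moved from about (3.7, 7.3) to (3.2, 4.8), a distance of √(0.5² + 2.5²) ≈ 2.5.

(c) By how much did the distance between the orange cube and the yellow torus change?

+0.3

The distance was about 11.7 in the first image and 12.0 in the second, so they moved 0.3 units further apart.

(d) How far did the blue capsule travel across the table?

4.0

The blue capsule was near (13.0, 3.7) before and (10.4, 6.7) after, so it travelled √(2.6² + 3.0²) ≈ 4.0 units.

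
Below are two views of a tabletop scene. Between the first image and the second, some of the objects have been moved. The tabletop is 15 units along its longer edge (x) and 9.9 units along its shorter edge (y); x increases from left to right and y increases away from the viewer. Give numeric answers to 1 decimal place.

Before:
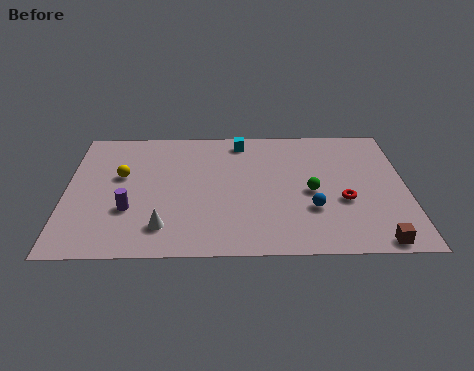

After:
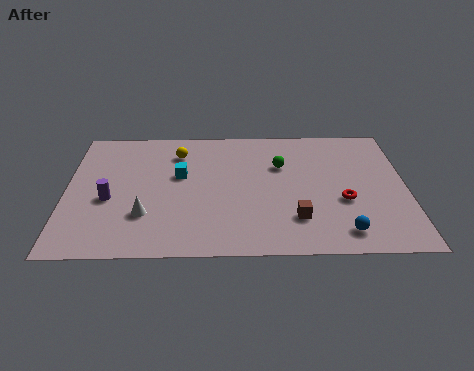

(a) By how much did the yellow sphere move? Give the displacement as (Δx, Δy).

(2.5, 1.8)

From the two frames, the yellow sphere sits at roughly (2.4, 5.9) before and (4.9, 7.7) after.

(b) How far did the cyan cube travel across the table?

3.8

The cyan cube moved from about (7.7, 8.6) to (5.0, 5.9), a distance of √(2.7² + 2.7²) ≈ 3.8.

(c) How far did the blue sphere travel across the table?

2.1

The blue sphere moved from about (10.8, 3.2) to (12.1, 1.5), a distance of √(1.3² + 1.7²) ≈ 2.1.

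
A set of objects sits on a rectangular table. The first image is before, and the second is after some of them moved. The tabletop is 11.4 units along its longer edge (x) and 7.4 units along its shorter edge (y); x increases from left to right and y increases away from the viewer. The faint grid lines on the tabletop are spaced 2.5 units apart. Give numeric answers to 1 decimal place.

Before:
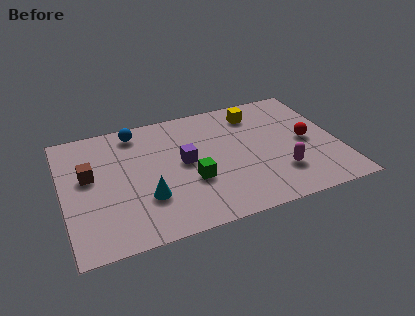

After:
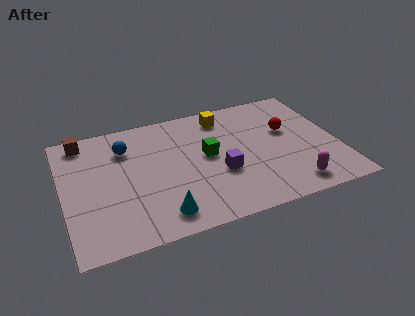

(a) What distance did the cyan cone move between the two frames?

1.2

The cyan cone moved from about (3.3, 2.3) to (3.8, 1.2), a distance of √(0.5² + 1.1²) ≈ 1.2.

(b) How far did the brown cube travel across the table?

2.2

The brown cube moved from about (1.1, 4.3) to (1.0, 6.5), a distance of √(0.1² + 2.2²) ≈ 2.2.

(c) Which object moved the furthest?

the brown cube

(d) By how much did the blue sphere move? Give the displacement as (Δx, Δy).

(-0.5, -0.9)

From the two frames, the blue sphere sits at roughly (3.2, 6.4) before and (2.7, 5.5) after.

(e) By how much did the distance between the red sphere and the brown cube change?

-0.4

Before: roughly 9.0 units apart; after: 8.6. That's 0.4 units closer together.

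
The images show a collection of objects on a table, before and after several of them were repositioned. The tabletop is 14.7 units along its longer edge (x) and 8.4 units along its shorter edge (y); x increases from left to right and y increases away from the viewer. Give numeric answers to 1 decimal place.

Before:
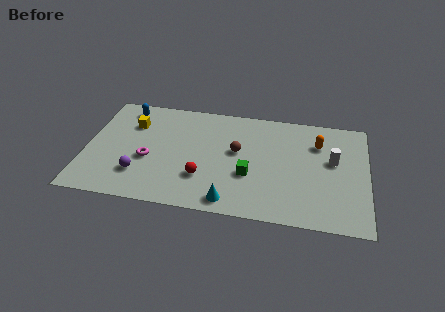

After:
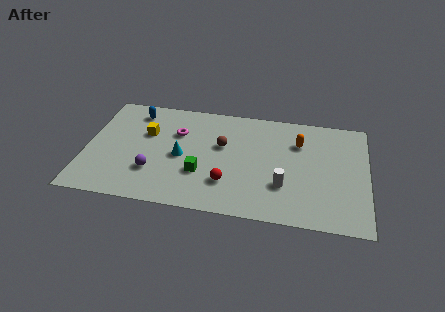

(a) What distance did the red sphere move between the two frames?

1.3

The red sphere moved from about (6.2, 2.5) to (7.5, 2.3), a distance of √(1.3² + 0.2²) ≈ 1.3.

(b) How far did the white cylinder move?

3.4

The white cylinder was near (12.9, 4.9) before and (10.4, 2.6) after, so it travelled √(2.5² + 2.3²) ≈ 3.4 units.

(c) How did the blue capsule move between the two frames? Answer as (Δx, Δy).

(0.5, -0.2)

From the two frames, the blue capsule sits at roughly (1.9, 7.2) before and (2.4, 7.0) after.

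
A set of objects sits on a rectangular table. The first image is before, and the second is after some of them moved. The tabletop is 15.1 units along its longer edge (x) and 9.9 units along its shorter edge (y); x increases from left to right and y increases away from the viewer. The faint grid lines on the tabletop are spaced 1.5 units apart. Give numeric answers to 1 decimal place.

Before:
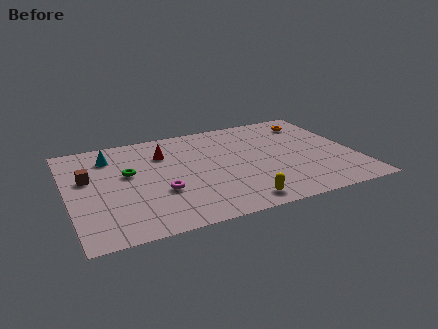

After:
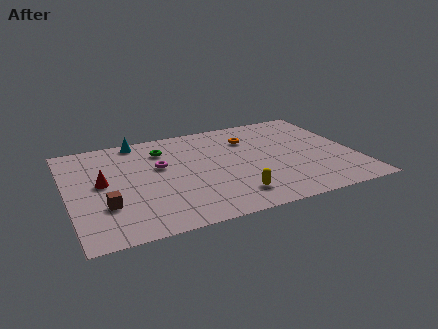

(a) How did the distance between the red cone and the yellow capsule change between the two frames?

+0.5

The distance was about 6.8 in the first image and 7.3 in the second, so they moved 0.5 units further apart.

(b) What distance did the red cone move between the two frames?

3.9

The red cone moved from about (5.2, 7.2) to (1.8, 5.3), a distance of √(3.4² + 1.9²) ≈ 3.9.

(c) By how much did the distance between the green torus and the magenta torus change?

-1.1

Before: roughly 2.7 units apart; after: 1.6. That's 1.1 units closer together.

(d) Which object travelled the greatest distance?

the red cone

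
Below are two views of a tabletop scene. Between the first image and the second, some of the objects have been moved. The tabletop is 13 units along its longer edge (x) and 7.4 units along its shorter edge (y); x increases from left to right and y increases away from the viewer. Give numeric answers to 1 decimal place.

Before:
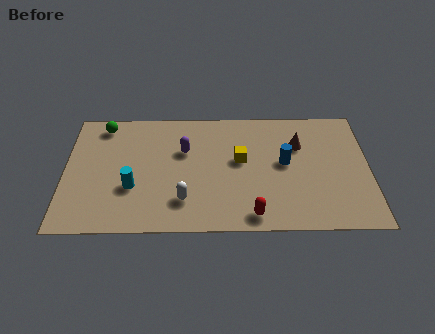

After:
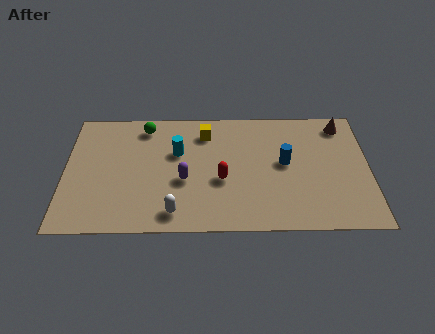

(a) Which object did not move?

the blue cylinder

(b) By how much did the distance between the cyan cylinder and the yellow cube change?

-3.2

They were about 4.9 units apart before and 1.7 after — 3.2 units closer together.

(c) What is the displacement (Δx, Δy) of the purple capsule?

(0.0, -1.8)

The purple capsule was at about (5.1, 4.8) and moved to about (5.1, 3.0).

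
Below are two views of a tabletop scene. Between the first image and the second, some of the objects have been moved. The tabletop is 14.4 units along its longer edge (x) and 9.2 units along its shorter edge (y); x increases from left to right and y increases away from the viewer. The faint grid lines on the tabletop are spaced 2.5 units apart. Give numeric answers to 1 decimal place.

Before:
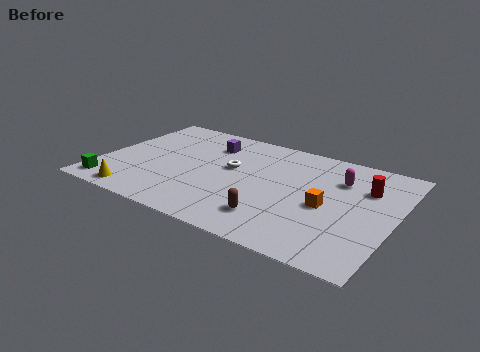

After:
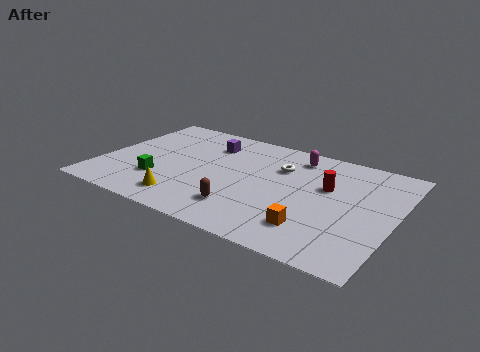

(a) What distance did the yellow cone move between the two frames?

2.4

The yellow cone moved from about (2.3, 1.0) to (4.6, 1.6), a distance of √(2.3² + 0.6²) ≈ 2.4.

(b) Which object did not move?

the purple cube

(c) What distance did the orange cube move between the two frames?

2.0

The orange cube was near (11.2, 4.1) before and (10.8, 2.1) after, so it travelled √(0.4² + 2.0²) ≈ 2.0 units.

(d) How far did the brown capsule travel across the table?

1.5

From (8.9, 2.0) to (7.4, 2.1), the brown capsule covered √(1.5² + 0.1²) ≈ 1.5 units.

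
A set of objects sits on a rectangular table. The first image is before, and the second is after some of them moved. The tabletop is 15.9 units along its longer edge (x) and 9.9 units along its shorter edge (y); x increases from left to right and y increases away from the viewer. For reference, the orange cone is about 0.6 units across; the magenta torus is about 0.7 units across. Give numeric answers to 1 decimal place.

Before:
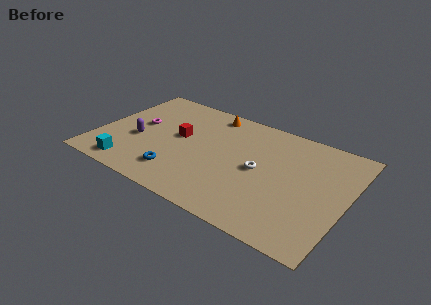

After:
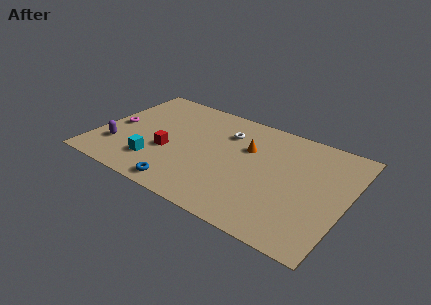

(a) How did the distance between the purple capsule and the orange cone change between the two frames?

+2.6

Before: roughly 6.2 units apart; after: 8.8. That's 2.6 units further apart.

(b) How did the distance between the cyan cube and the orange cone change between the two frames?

-1.7

Before: roughly 8.4 units apart; after: 6.7. That's 1.7 units closer together.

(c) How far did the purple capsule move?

1.7

From (2.6, 4.0) to (1.5, 2.7), the purple capsule covered √(1.1² + 1.3²) ≈ 1.7 units.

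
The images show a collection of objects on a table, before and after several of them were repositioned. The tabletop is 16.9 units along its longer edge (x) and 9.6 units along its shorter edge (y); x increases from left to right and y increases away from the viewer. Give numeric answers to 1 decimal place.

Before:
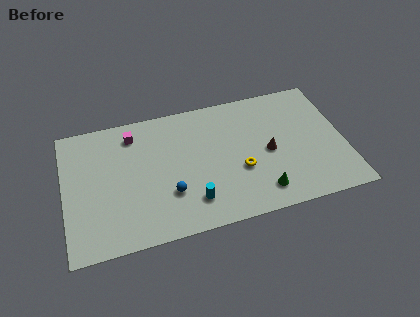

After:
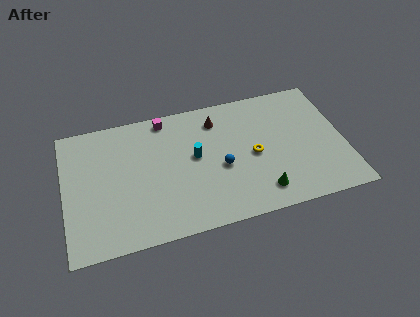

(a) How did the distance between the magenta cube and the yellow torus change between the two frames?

-1.0

They were about 7.5 units apart before and 6.5 after — 1.0 units closer together.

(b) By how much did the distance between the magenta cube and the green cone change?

-0.9

They were about 9.6 units apart before and 8.7 after — 0.9 units closer together.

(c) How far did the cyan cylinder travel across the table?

3.2

The cyan cylinder was near (7.5, 2.1) before and (7.9, 5.3) after, so it travelled √(0.4² + 3.2²) ≈ 3.2 units.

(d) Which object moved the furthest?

the brown cone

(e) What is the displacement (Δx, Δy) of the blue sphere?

(3.2, 1.1)

From the two frames, the blue sphere sits at roughly (6.2, 3.0) before and (9.4, 4.1) after.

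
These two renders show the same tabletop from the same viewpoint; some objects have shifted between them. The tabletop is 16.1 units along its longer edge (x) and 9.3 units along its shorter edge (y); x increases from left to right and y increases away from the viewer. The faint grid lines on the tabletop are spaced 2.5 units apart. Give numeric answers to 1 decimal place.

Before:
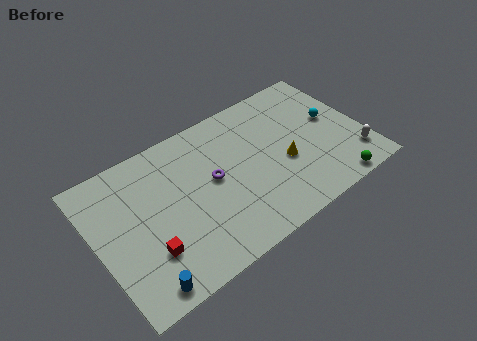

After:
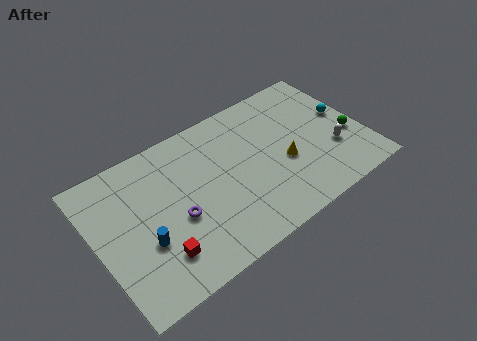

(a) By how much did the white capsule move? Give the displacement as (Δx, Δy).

(-1.1, 1.1)

The white capsule was at about (15.2, 2.0) and moved to about (14.1, 3.1).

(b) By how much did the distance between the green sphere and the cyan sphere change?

-2.9

They were about 4.5 units apart before and 1.6 after — 2.9 units closer together.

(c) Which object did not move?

the yellow cone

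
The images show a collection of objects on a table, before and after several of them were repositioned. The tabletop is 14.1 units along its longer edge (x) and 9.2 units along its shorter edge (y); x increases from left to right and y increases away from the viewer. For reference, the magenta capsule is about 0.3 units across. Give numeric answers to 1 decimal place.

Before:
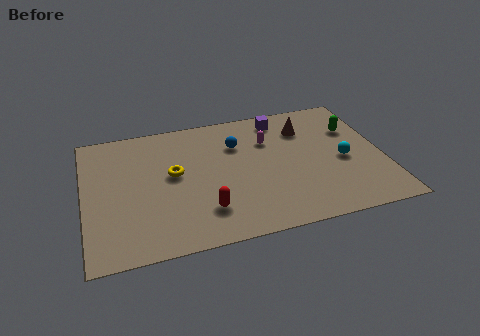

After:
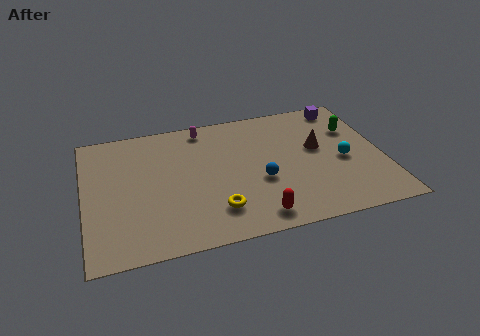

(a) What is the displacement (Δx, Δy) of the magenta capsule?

(-3.0, 1.7)

The magenta capsule started near (8.8, 6.4) and ended near (5.8, 8.1).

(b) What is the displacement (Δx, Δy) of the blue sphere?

(0.9, -2.9)

The blue sphere started near (7.3, 6.5) and ended near (8.2, 3.6).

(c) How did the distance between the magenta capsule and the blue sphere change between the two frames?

+3.6

They were about 1.5 units apart before and 5.1 after — 3.6 units further apart.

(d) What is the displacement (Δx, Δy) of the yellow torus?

(1.8, -3.0)

The yellow torus started near (4.2, 5.1) and ended near (6.0, 2.1).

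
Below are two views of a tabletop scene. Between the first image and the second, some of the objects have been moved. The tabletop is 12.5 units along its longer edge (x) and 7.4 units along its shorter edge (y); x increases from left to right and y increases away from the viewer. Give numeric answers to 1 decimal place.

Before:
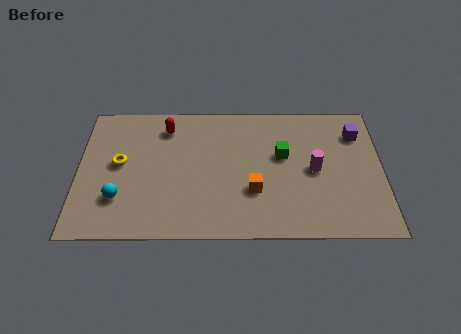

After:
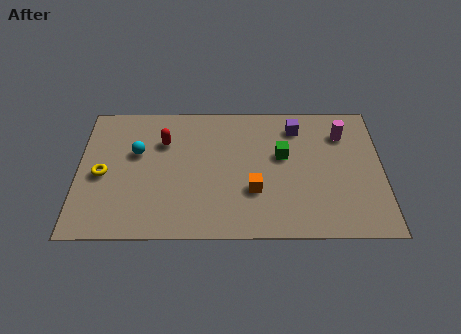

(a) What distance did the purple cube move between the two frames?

2.5

The purple cube moved from about (11.5, 5.6) to (9.0, 6.0), a distance of √(2.5² + 0.4²) ≈ 2.5.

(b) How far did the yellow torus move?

0.9

The yellow torus was near (1.7, 4.0) before and (1.0, 3.4) after, so it travelled √(0.7² + 0.6²) ≈ 0.9 units.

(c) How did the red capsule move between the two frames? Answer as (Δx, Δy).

(-0.1, -0.8)

The red capsule was at about (3.6, 6.0) and moved to about (3.5, 5.2).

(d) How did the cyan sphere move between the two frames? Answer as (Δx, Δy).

(0.7, 2.5)

From the two frames, the cyan sphere sits at roughly (1.7, 2.1) before and (2.4, 4.6) after.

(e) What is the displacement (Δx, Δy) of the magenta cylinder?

(1.2, 2.0)

From the two frames, the magenta cylinder sits at roughly (9.7, 3.6) before and (10.9, 5.6) after.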